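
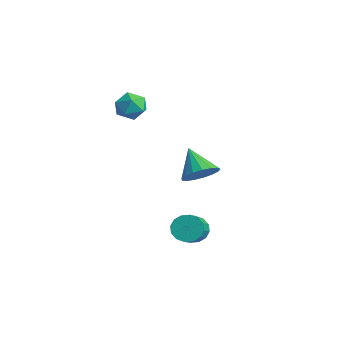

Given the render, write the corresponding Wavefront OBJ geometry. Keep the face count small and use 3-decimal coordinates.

v -4.389 -0.294 3.011
v -3.631 -0.079 2.414
v -3.829 -1.781 3.186
v -3.071 -1.566 2.589
v -3.127 -1.153 3.486
v -3.474 -0.234 3.377
v -3.986 -1.626 2.223
v -4.333 -0.707 2.114
v -3.382 -0.902 1.927
v -2.851 -0.609 2.708
v -4.609 -1.251 2.892
v -4.078 -0.958 3.673
v 2.134 -0.209 -3.777
v 2.678 0.454 -3.828
v 3.911 -0.487 -2.935
v 3.366 -1.151 -2.883
v 2.453 0.519 -3.45
v 3.686 -0.422 -2.556
v 2.142 0.389 -3.159
v 3.375 -0.553 -2.265
v 1.829 0.098 -3.033
v 3.062 -0.843 -2.14
v 1.598 -0.275 -3.107
v 2.831 -1.216 -2.214
v 1.51 -0.631 -3.361
v 2.743 -1.572 -2.467
v 1.589 -0.873 -3.725
v 2.822 -1.814 -2.832
v 1.814 -0.938 -4.104
v 3.047 -1.879 -3.21
v 2.125 -0.807 -4.395
v 3.358 -1.749 -3.501
v 2.438 -0.517 -4.52
v 3.671 -1.458 -3.627
v 2.669 -0.144 -4.446
v 3.902 -1.085 -3.553
v 2.757 0.212 -4.193
v 3.99 -0.729 -3.299
v 0.813 0.887 -0.655
v 1.38 0.157 -0.136
v -0.493 0.833 0.695
v 1.552 0.598 0.048
v 1.555 1.105 0.07
v 1.387 1.562 -0.073
v 1.088 1.864 -0.35
v 0.726 1.943 -0.697
v 0.384 1.779 -1.034
v 0.141 1.412 -1.285
v 0.051 0.924 -1.391
v 0.136 0.427 -1.329
v 0.376 0.036 -1.112
v 0.716 -0.16 -0.791
v 1.079 -0.116 -0.439
f 1 12 6
f 1 6 2
f 1 2 8
f 1 8 11
f 1 11 12
f 2 6 10
f 6 12 5
f 12 11 3
f 11 8 7
f 8 2 9
f 4 10 5
f 4 5 3
f 4 3 7
f 4 7 9
f 4 9 10
f 5 10 6
f 3 5 12
f 7 3 11
f 9 7 8
f 10 9 2
f 14 13 17
f 14 17 15
f 15 17 18
f 15 18 16
f 17 13 19
f 17 19 18
f 18 19 20
f 18 20 16
f 19 13 21
f 19 21 20
f 20 21 22
f 20 22 16
f 21 13 23
f 21 23 22
f 22 23 24
f 22 24 16
f 23 13 25
f 23 25 24
f 24 25 26
f 24 26 16
f 25 13 27
f 25 27 26
f 26 27 28
f 26 28 16
f 27 13 29
f 27 29 28
f 28 29 30
f 28 30 16
f 29 13 31
f 29 31 30
f 30 31 32
f 30 32 16
f 31 13 33
f 31 33 32
f 32 33 34
f 32 34 16
f 33 13 35
f 33 35 34
f 34 35 36
f 34 36 16
f 35 13 37
f 35 37 36
f 36 37 38
f 36 38 16
f 37 13 14
f 37 14 38
f 38 14 15
f 38 15 16
f 40 39 42
f 40 42 41
f 42 39 43
f 42 43 41
f 43 39 44
f 43 44 41
f 44 39 45
f 44 45 41
f 45 39 46
f 45 46 41
f 46 39 47
f 46 47 41
f 47 39 48
f 47 48 41
f 48 39 49
f 48 49 41
f 49 39 50
f 49 50 41
f 50 39 51
f 50 51 41
f 51 39 52
f 51 52 41
f 52 39 53
f 52 53 41
f 53 39 40
f 53 40 41



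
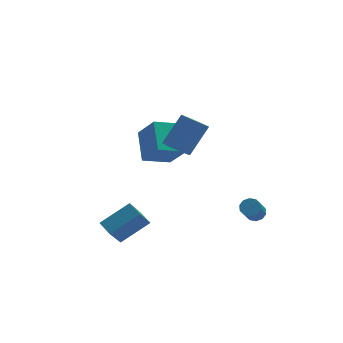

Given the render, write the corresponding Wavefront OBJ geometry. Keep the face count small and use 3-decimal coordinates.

v -1.817 2.737 0.106
v -1.764 4.39 1.247
v -0.241 3.062 -0.44
v -0.187 4.715 0.702
v -1.113 1.725 1.538
v -1.059 3.378 2.68
v 0.464 2.05 0.993
v 0.517 3.703 2.134
v -0.338 0.628 2.222
v 0.313 0.685 1.726
v 1.448 1.429 3.302
v 0.798 1.372 3.798
v 0.153 1.011 1.688
v 1.288 1.754 3.264
v -0.104 1.26 1.755
v 1.031 2.004 3.331
v -0.408 1.385 1.915
v 0.728 2.129 3.491
v -0.697 1.36 2.136
v 0.438 2.104 3.712
v -0.916 1.19 2.373
v 0.22 1.934 3.949
v -1.02 0.908 2.581
v 0.116 1.652 4.157
v -0.988 0.571 2.718
v 0.147 1.315 4.294
v -0.828 0.246 2.756
v 0.307 0.989 4.332
v -0.571 -0.004 2.689
v 0.564 0.74 4.265
v -0.268 -0.129 2.529
v 0.868 0.615 4.105
v 0.022 -0.104 2.308
v 1.157 0.64 3.884
v 0.24 0.066 2.071
v 1.376 0.81 3.647
v 0.344 0.348 1.863
v 1.48 1.092 3.439
v 3.696 -0.567 -2.432
v 4.206 -0.863 -2.43
v 3.735 -1.669 -1.387
v 3.224 -1.373 -1.388
v 4.238 -0.583 -2.199
v 3.766 -1.389 -1.156
v 4.062 -0.296 -2.057
v 3.591 -1.102 -1.014
v 3.747 -0.113 -2.058
v 3.276 -0.919 -1.015
v 3.412 -0.104 -2.202
v 2.941 -0.909 -1.159
v 3.185 -0.271 -2.433
v 2.714 -1.077 -1.39
v 3.154 -0.551 -2.664
v 2.682 -1.357 -1.621
v 3.329 -0.838 -2.806
v 2.858 -1.644 -1.763
v 3.644 -1.021 -2.805
v 3.173 -1.827 -1.762
v 3.979 -1.031 -2.661
v 3.508 -1.836 -1.618
v -2.575 -1.313 -1.259
v -2.994 -0.52 -0.918
v -4.219 -1.733 -2.3
v -4.638 -0.939 -1.958
v -1.882 -0.301 -2.762
v -2.301 0.493 -2.42
v -3.526 -0.72 -3.802
v -3.945 0.073 -3.461
f 2 4 1
f 5 2 1
f 1 4 3
f 3 5 1
f 2 8 4
f 6 2 5
f 6 8 2
f 4 8 3
f 7 5 3
f 3 8 7
f 7 6 5
f 8 6 7
f 10 9 13
f 10 13 11
f 11 13 14
f 11 14 12
f 13 9 15
f 13 15 14
f 14 15 16
f 14 16 12
f 15 9 17
f 15 17 16
f 16 17 18
f 16 18 12
f 17 9 19
f 17 19 18
f 18 19 20
f 18 20 12
f 19 9 21
f 19 21 20
f 20 21 22
f 20 22 12
f 21 9 23
f 21 23 22
f 22 23 24
f 22 24 12
f 23 9 25
f 23 25 24
f 24 25 26
f 24 26 12
f 25 9 27
f 25 27 26
f 26 27 28
f 26 28 12
f 27 9 29
f 27 29 28
f 28 29 30
f 28 30 12
f 29 9 31
f 29 31 30
f 30 31 32
f 30 32 12
f 31 9 33
f 31 33 32
f 32 33 34
f 32 34 12
f 33 9 35
f 33 35 34
f 34 35 36
f 34 36 12
f 35 9 37
f 35 37 36
f 36 37 38
f 36 38 12
f 37 9 10
f 37 10 38
f 38 10 11
f 38 11 12
f 40 39 43
f 40 43 41
f 41 43 44
f 41 44 42
f 43 39 45
f 43 45 44
f 44 45 46
f 44 46 42
f 45 39 47
f 45 47 46
f 46 47 48
f 46 48 42
f 47 39 49
f 47 49 48
f 48 49 50
f 48 50 42
f 49 39 51
f 49 51 50
f 50 51 52
f 50 52 42
f 51 39 53
f 51 53 52
f 52 53 54
f 52 54 42
f 53 39 55
f 53 55 54
f 54 55 56
f 54 56 42
f 55 39 57
f 55 57 56
f 56 57 58
f 56 58 42
f 57 39 59
f 57 59 58
f 58 59 60
f 58 60 42
f 59 39 40
f 59 40 60
f 60 40 41
f 60 41 42
f 62 64 61
f 65 62 61
f 61 64 63
f 63 65 61
f 62 68 64
f 66 62 65
f 66 68 62
f 64 68 63
f 67 65 63
f 63 68 67
f 67 66 65
f 68 66 67



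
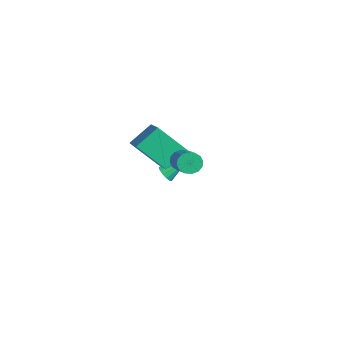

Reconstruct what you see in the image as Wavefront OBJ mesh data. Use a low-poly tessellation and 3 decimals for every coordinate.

v -2.411 -4.76 2.289
v -2.687 -3.452 3.273
v -1.6 -3.437 0.757
v -1.876 -2.129 1.741
v -0.904 -4.931 2.939
v -1.18 -3.623 3.923
v -0.093 -3.608 1.407
v -0.369 -2.3 2.391
v -4.041 -2.148 -1.737
v -3.697 -1.914 -2.156
v -3.799 -1.012 -0.903
v -4.005 -1.804 -2.215
v -4.324 -1.804 -2.124
v -4.554 -1.913 -1.909
v -4.62 -2.096 -1.64
v -4.503 -2.296 -1.402
v -4.239 -2.449 -1.27
v -3.912 -2.506 -1.287
v -3.626 -2.45 -1.447
v -3.471 -2.297 -1.699
v -3.498 -2.098 -1.963
v 2.145 -3.528 3.389
v 2.457 -3.211 2.889
v 4.107 -3.474 3.75
v 3.795 -3.792 4.251
v 2.378 -2.962 3.117
v 4.028 -3.226 3.978
v 2.236 -2.865 3.418
v 3.886 -3.129 4.28
v 2.07 -2.946 3.712
v 3.72 -3.209 4.573
v 1.924 -3.182 3.919
v 3.574 -3.446 4.78
v 1.837 -3.512 3.984
v 3.487 -3.776 4.846
v 1.833 -3.846 3.89
v 3.483 -4.109 4.751
v 1.912 -4.094 3.662
v 3.562 -4.358 4.523
v 2.054 -4.191 3.36
v 3.704 -4.455 4.222
v 2.22 -4.111 3.067
v 3.87 -4.374 3.928
v 2.366 -3.874 2.86
v 4.016 -4.138 3.721
v 2.453 -3.544 2.794
v 4.103 -3.808 3.656
f 2 4 1
f 5 2 1
f 1 4 3
f 3 5 1
f 2 8 4
f 6 2 5
f 6 8 2
f 4 8 3
f 7 5 3
f 3 8 7
f 7 6 5
f 8 6 7
f 10 9 12
f 10 12 11
f 12 9 13
f 12 13 11
f 13 9 14
f 13 14 11
f 14 9 15
f 14 15 11
f 15 9 16
f 15 16 11
f 16 9 17
f 16 17 11
f 17 9 18
f 17 18 11
f 18 9 19
f 18 19 11
f 19 9 20
f 19 20 11
f 20 9 21
f 20 21 11
f 21 9 10
f 21 10 11
f 23 22 26
f 23 26 24
f 24 26 27
f 24 27 25
f 26 22 28
f 26 28 27
f 27 28 29
f 27 29 25
f 28 22 30
f 28 30 29
f 29 30 31
f 29 31 25
f 30 22 32
f 30 32 31
f 31 32 33
f 31 33 25
f 32 22 34
f 32 34 33
f 33 34 35
f 33 35 25
f 34 22 36
f 34 36 35
f 35 36 37
f 35 37 25
f 36 22 38
f 36 38 37
f 37 38 39
f 37 39 25
f 38 22 40
f 38 40 39
f 39 40 41
f 39 41 25
f 40 22 42
f 40 42 41
f 41 42 43
f 41 43 25
f 42 22 44
f 42 44 43
f 43 44 45
f 43 45 25
f 44 22 46
f 44 46 45
f 45 46 47
f 45 47 25
f 46 22 23
f 46 23 47
f 47 23 24
f 47 24 25



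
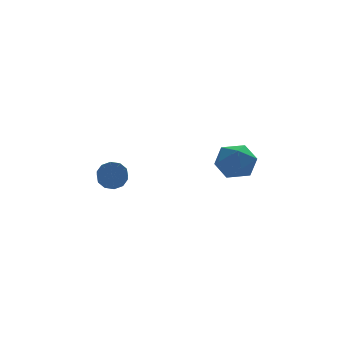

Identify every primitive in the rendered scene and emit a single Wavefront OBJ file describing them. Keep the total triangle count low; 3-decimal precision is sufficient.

v -3.891 -0.624 1.103
v -3.44 -0.34 1.645
v -3.618 -1.152 2.219
v -4.069 -1.436 1.677
v -3.877 -0.188 1.725
v -4.055 -0.999 2.299
v -4.319 -0.202 1.567
v -4.498 -1.013 2.141
v -4.598 -0.377 1.233
v -4.776 -1.189 1.806
v -4.606 -0.647 0.848
v -4.785 -1.459 1.422
v -4.342 -0.908 0.561
v -4.52 -1.72 1.135
v -3.905 -1.061 0.481
v -4.083 -1.872 1.055
v -3.462 -1.047 0.639
v -3.641 -1.858 1.213
v -3.184 -0.871 0.974
v -3.362 -1.683 1.547
v -3.175 -0.601 1.358
v -3.354 -1.413 1.932
v 2.467 0.684 1.55
v 3.412 0.023 1.223
v 1.388 -0.923 1.677
v 2.333 -1.584 1.35
v 2.32 -1.043 2.42
v 2.987 -0.051 2.342
v 1.813 -0.849 0.558
v 2.48 0.143 0.48
v 3.008 -0.925 0.61
v 3.322 -1.044 1.761
v 1.478 0.144 1.139
v 1.792 0.025 2.29
f 2 1 5
f 2 5 3
f 3 5 6
f 3 6 4
f 5 1 7
f 5 7 6
f 6 7 8
f 6 8 4
f 7 1 9
f 7 9 8
f 8 9 10
f 8 10 4
f 9 1 11
f 9 11 10
f 10 11 12
f 10 12 4
f 11 1 13
f 11 13 12
f 12 13 14
f 12 14 4
f 13 1 15
f 13 15 14
f 14 15 16
f 14 16 4
f 15 1 17
f 15 17 16
f 16 17 18
f 16 18 4
f 17 1 19
f 17 19 18
f 18 19 20
f 18 20 4
f 19 1 21
f 19 21 20
f 20 21 22
f 20 22 4
f 21 1 2
f 21 2 22
f 22 2 3
f 22 3 4
f 23 34 28
f 23 28 24
f 23 24 30
f 23 30 33
f 23 33 34
f 24 28 32
f 28 34 27
f 34 33 25
f 33 30 29
f 30 24 31
f 26 32 27
f 26 27 25
f 26 25 29
f 26 29 31
f 26 31 32
f 27 32 28
f 25 27 34
f 29 25 33
f 31 29 30
f 32 31 24



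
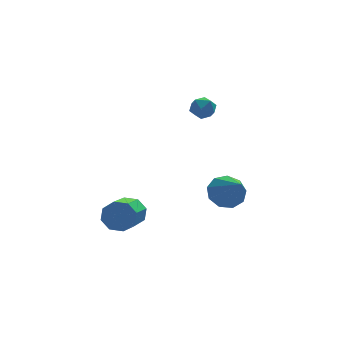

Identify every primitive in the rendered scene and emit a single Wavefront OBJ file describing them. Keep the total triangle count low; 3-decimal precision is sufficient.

v 1.917 3.494 -4.281
v 2.699 3.913 -3.864
v 2.083 1.826 -2.919
v 2.139 4.111 -3.553
v 1.475 4.021 -3.583
v 1.018 3.684 -3.94
v 0.982 3.258 -4.456
v 1.383 2.942 -4.891
v 2.034 2.885 -5.04
v 2.63 3.112 -4.835
v 2.893 3.518 -4.37
v -3.097 2.259 -4.152
v -2.651 2.318 -3.431
v -3.478 0.92 -2.806
v -3.923 0.861 -3.528
v -3.207 2.656 -3.409
v -4.033 1.258 -2.784
v -3.698 2.762 -3.823
v -4.524 1.364 -3.198
v -3.836 2.573 -4.429
v -4.663 1.175 -3.805
v -3.542 2.2 -4.874
v -4.369 0.802 -4.249
v -2.987 1.862 -4.896
v -3.813 0.464 -4.271
v -2.496 1.756 -4.482
v -3.322 0.358 -3.857
v -2.357 1.945 -3.875
v -3.184 0.547 -3.251
v 0.097 3.488 1.317
v 0.481 3.82 0.829
v 1.039 3.3 1.931
v 1.423 3.632 1.443
v 0.972 3.996 1.843
v 0.389 4.112 1.463
v 1.131 3.008 1.297
v 0.548 3.124 0.917
v 1.12 3.523 0.816
v 1.022 4.134 1.154
v 0.498 2.986 1.606
v 0.4 3.597 1.944
f 2 1 4
f 2 4 3
f 4 1 5
f 4 5 3
f 5 1 6
f 5 6 3
f 6 1 7
f 6 7 3
f 7 1 8
f 7 8 3
f 8 1 9
f 8 9 3
f 9 1 10
f 9 10 3
f 10 1 11
f 10 11 3
f 11 1 2
f 11 2 3
f 13 12 16
f 13 16 14
f 14 16 17
f 14 17 15
f 16 12 18
f 16 18 17
f 17 18 19
f 17 19 15
f 18 12 20
f 18 20 19
f 19 20 21
f 19 21 15
f 20 12 22
f 20 22 21
f 21 22 23
f 21 23 15
f 22 12 24
f 22 24 23
f 23 24 25
f 23 25 15
f 24 12 26
f 24 26 25
f 25 26 27
f 25 27 15
f 26 12 28
f 26 28 27
f 27 28 29
f 27 29 15
f 28 12 13
f 28 13 29
f 29 13 14
f 29 14 15
f 30 41 35
f 30 35 31
f 30 31 37
f 30 37 40
f 30 40 41
f 31 35 39
f 35 41 34
f 41 40 32
f 40 37 36
f 37 31 38
f 33 39 34
f 33 34 32
f 33 32 36
f 33 36 38
f 33 38 39
f 34 39 35
f 32 34 41
f 36 32 40
f 38 36 37
f 39 38 31



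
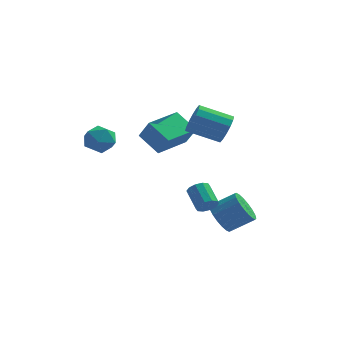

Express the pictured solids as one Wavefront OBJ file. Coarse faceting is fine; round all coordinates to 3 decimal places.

v 2.396 -1.462 -1.569
v 2.96 -1.197 -1.477
v 2.368 -0.193 -0.739
v 1.804 -0.458 -0.831
v 2.809 -1.048 -1.802
v 2.216 -0.043 -1.065
v 2.5 -1.056 -2.039
v 1.907 -0.051 -1.301
v 2.151 -1.22 -2.096
v 1.559 -0.215 -1.358
v 1.896 -1.476 -1.952
v 1.304 -0.471 -1.214
v 1.832 -1.727 -1.661
v 1.24 -0.723 -0.923
v 1.984 -1.877 -1.335
v 1.391 -0.872 -0.598
v 2.293 -1.869 -1.099
v 1.7 -0.864 -0.361
v 2.641 -1.705 -1.042
v 2.049 -0.7 -0.304
v 2.896 -1.449 -1.186
v 2.304 -0.444 -0.448
v -3.581 -2.796 3.67
v -2.928 -2.575 4.317
v -2.572 -3.705 2.963
v -1.919 -3.484 3.61
v -2.666 -4.01 3.853
v -3.29 -3.449 4.29
v -2.21 -2.831 2.99
v -2.834 -2.27 3.427
v -2.08 -2.596 3.897
v -2.363 -3.325 4.431
v -3.137 -2.955 2.849
v -3.42 -3.684 3.383
v 2.901 -0.278 -3.038
v 3.365 0.103 -3.838
v 4.664 0.318 -2.982
v 4.199 -0.062 -2.182
v 3.182 0.462 -3.65
v 4.48 0.677 -2.794
v 2.943 0.675 -3.341
v 4.241 0.89 -2.485
v 2.695 0.699 -2.972
v 3.993 0.914 -2.115
v 2.488 0.53 -2.616
v 3.787 0.745 -1.759
v 2.363 0.2 -2.343
v 3.662 0.416 -1.487
v 2.345 -0.223 -2.209
v 3.643 -0.008 -1.352
v 2.436 -0.658 -2.238
v 3.735 -0.443 -1.382
v 2.62 -1.017 -2.426
v 3.918 -0.802 -1.57
v 2.859 -1.23 -2.735
v 4.157 -1.015 -1.879
v 3.107 -1.254 -3.105
v 4.405 -1.039 -2.248
v 3.313 -1.085 -3.461
v 4.612 -0.87 -2.604
v 3.438 -0.756 -3.733
v 4.737 -0.54 -2.877
v 3.457 -0.332 -3.868
v 4.755 -0.117 -3.011
v -1.686 2.791 1.257
v -1.085 2.303 2.436
v -0.434 4.549 1.345
v 0.167 4.061 2.524
v -0.567 2.039 0.376
v 0.034 1.551 1.555
v 0.685 3.797 0.464
v 1.286 3.309 1.643
v 2.988 2.044 2.317
v 3.347 1.711 3.131
v 1.59 1.642 3.877
v 1.232 1.976 3.063
v 3.35 2.2 3.182
v 1.593 2.131 3.928
v 3.255 2.647 3.001
v 1.499 2.579 3.747
v 3.09 2.933 2.637
v 1.333 2.865 3.383
v 2.897 2.981 2.187
v 1.14 2.912 2.933
v 2.728 2.778 1.772
v 0.971 2.709 2.518
v 2.63 2.378 1.503
v 0.873 2.309 2.249
v 2.627 1.889 1.452
v 0.87 1.82 2.198
v 2.721 1.441 1.633
v 0.965 1.373 2.379
v 2.887 1.155 1.997
v 1.13 1.087 2.743
v 3.08 1.108 2.447
v 1.323 1.039 3.193
v 3.249 1.311 2.862
v 1.492 1.242 3.608
f 2 1 5
f 2 5 3
f 3 5 6
f 3 6 4
f 5 1 7
f 5 7 6
f 6 7 8
f 6 8 4
f 7 1 9
f 7 9 8
f 8 9 10
f 8 10 4
f 9 1 11
f 9 11 10
f 10 11 12
f 10 12 4
f 11 1 13
f 11 13 12
f 12 13 14
f 12 14 4
f 13 1 15
f 13 15 14
f 14 15 16
f 14 16 4
f 15 1 17
f 15 17 16
f 16 17 18
f 16 18 4
f 17 1 19
f 17 19 18
f 18 19 20
f 18 20 4
f 19 1 21
f 19 21 20
f 20 21 22
f 20 22 4
f 21 1 2
f 21 2 22
f 22 2 3
f 22 3 4
f 23 34 28
f 23 28 24
f 23 24 30
f 23 30 33
f 23 33 34
f 24 28 32
f 28 34 27
f 34 33 25
f 33 30 29
f 30 24 31
f 26 32 27
f 26 27 25
f 26 25 29
f 26 29 31
f 26 31 32
f 27 32 28
f 25 27 34
f 29 25 33
f 31 29 30
f 32 31 24
f 36 35 39
f 36 39 37
f 37 39 40
f 37 40 38
f 39 35 41
f 39 41 40
f 40 41 42
f 40 42 38
f 41 35 43
f 41 43 42
f 42 43 44
f 42 44 38
f 43 35 45
f 43 45 44
f 44 45 46
f 44 46 38
f 45 35 47
f 45 47 46
f 46 47 48
f 46 48 38
f 47 35 49
f 47 49 48
f 48 49 50
f 48 50 38
f 49 35 51
f 49 51 50
f 50 51 52
f 50 52 38
f 51 35 53
f 51 53 52
f 52 53 54
f 52 54 38
f 53 35 55
f 53 55 54
f 54 55 56
f 54 56 38
f 55 35 57
f 55 57 56
f 56 57 58
f 56 58 38
f 57 35 59
f 57 59 58
f 58 59 60
f 58 60 38
f 59 35 61
f 59 61 60
f 60 61 62
f 60 62 38
f 61 35 63
f 61 63 62
f 62 63 64
f 62 64 38
f 63 35 36
f 63 36 64
f 64 36 37
f 64 37 38
f 66 68 65
f 69 66 65
f 65 68 67
f 67 69 65
f 66 72 68
f 70 66 69
f 70 72 66
f 68 72 67
f 71 69 67
f 67 72 71
f 71 70 69
f 72 70 71
f 74 73 77
f 74 77 75
f 75 77 78
f 75 78 76
f 77 73 79
f 77 79 78
f 78 79 80
f 78 80 76
f 79 73 81
f 79 81 80
f 80 81 82
f 80 82 76
f 81 73 83
f 81 83 82
f 82 83 84
f 82 84 76
f 83 73 85
f 83 85 84
f 84 85 86
f 84 86 76
f 85 73 87
f 85 87 86
f 86 87 88
f 86 88 76
f 87 73 89
f 87 89 88
f 88 89 90
f 88 90 76
f 89 73 91
f 89 91 90
f 90 91 92
f 90 92 76
f 91 73 93
f 91 93 92
f 92 93 94
f 92 94 76
f 93 73 95
f 93 95 94
f 94 95 96
f 94 96 76
f 95 73 97
f 95 97 96
f 96 97 98
f 96 98 76
f 97 73 74
f 97 74 98
f 98 74 75
f 98 75 76



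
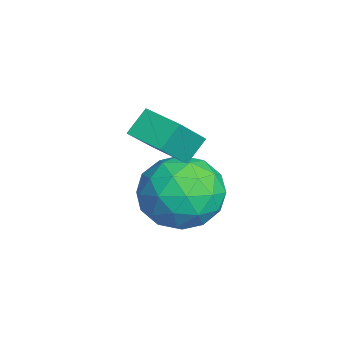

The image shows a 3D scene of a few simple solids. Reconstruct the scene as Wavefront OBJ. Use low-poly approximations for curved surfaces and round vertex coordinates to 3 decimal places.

v -2.219 1.416 2.072
v -1.727 0.776 1.215
v -3.893 1.344 1.165
v -3.401 0.704 0.308
v -3.548 0.239 1.38
v -2.513 0.284 1.941
v -3.107 1.836 0.439
v -2.072 1.881 1
v -2.276 1.035 0.206
v -2.548 0.048 0.787
v -3.072 2.072 1.593
v -3.344 1.085 2.174
v -1.826 1.102 1.723
v -3.794 1.018 0.657
v -3.88 0.745 1.287
v -3.591 0.368 0.783
v -2.288 0.813 2.15
v -1.999 0.437 1.646
v -3.069 0.121 1.743
v -3.621 1.683 0.734
v -3.332 1.307 0.23
v -2.029 1.752 1.597
v -1.74 1.375 1.093
v -2.551 1.999 0.637
v -1.859 0.878 0.626
v -2.843 0.836 0.093
v -2.671 1.502 0.17
v -2.062 1.528 0.5
v -2.02 0.298 0.968
v -3.004 0.256 0.435
v -3.09 -0.017 1.065
v -2.482 0.009 1.395
v -2.342 0.451 0.375
v -2.616 1.864 1.945
v -3.6 1.822 1.412
v -3.138 2.111 0.985
v -2.53 2.137 1.315
v -2.777 1.284 2.287
v -3.761 1.242 1.754
v -3.558 0.592 1.88
v -2.949 0.618 2.21
v -3.278 1.669 2.005
v -3.29 0.423 2.539
v -3.677 0.912 3.145
v -2.463 1.174 2.461
v -2.85 1.664 3.067
v -2.57 -0.264 3.553
v -2.957 0.226 4.159
v -1.743 0.488 3.475
v -2.13 0.977 4.081
f 1 38 17
f 38 12 41
f 17 41 6
f 38 41 17
f 1 17 13
f 17 6 18
f 13 18 2
f 17 18 13
f 1 13 22
f 13 2 23
f 22 23 8
f 13 23 22
f 1 22 34
f 22 8 37
f 34 37 11
f 22 37 34
f 1 34 38
f 34 11 42
f 38 42 12
f 34 42 38
f 2 18 29
f 18 6 32
f 29 32 10
f 18 32 29
f 6 41 19
f 41 12 40
f 19 40 5
f 41 40 19
f 12 42 39
f 42 11 35
f 39 35 3
f 42 35 39
f 11 37 36
f 37 8 24
f 36 24 7
f 37 24 36
f 8 23 28
f 23 2 25
f 28 25 9
f 23 25 28
f 4 30 16
f 30 10 31
f 16 31 5
f 30 31 16
f 4 16 14
f 16 5 15
f 14 15 3
f 16 15 14
f 4 14 21
f 14 3 20
f 21 20 7
f 14 20 21
f 4 21 26
f 21 7 27
f 26 27 9
f 21 27 26
f 4 26 30
f 26 9 33
f 30 33 10
f 26 33 30
f 5 31 19
f 31 10 32
f 19 32 6
f 31 32 19
f 3 15 39
f 15 5 40
f 39 40 12
f 15 40 39
f 7 20 36
f 20 3 35
f 36 35 11
f 20 35 36
f 9 27 28
f 27 7 24
f 28 24 8
f 27 24 28
f 10 33 29
f 33 9 25
f 29 25 2
f 33 25 29
f 44 46 43
f 47 44 43
f 43 46 45
f 45 47 43
f 44 50 46
f 48 44 47
f 48 50 44
f 46 50 45
f 49 47 45
f 45 50 49
f 49 48 47
f 50 48 49



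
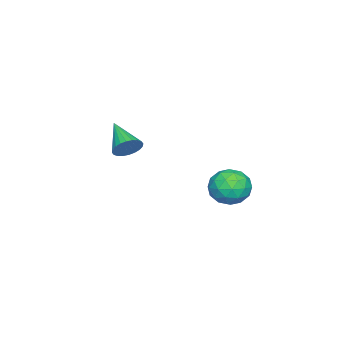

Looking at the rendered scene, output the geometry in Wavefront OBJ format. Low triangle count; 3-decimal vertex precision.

v -0.117 -2.261 -1.662
v 0.492 -2.567 -1.348
v -1.183 -3.459 -0.758
v 0.425 -2.36 -1.153
v 0.275 -2.138 -1.035
v 0.066 -1.934 -1.012
v -0.171 -1.781 -1.088
v -0.4 -1.7 -1.252
v -0.586 -1.705 -1.478
v -0.701 -1.795 -1.732
v -0.726 -1.956 -1.975
v -0.659 -2.163 -2.171
v -0.51 -2.385 -2.289
v -0.3 -2.588 -2.311
v -0.063 -2.742 -2.235
v 0.166 -2.822 -2.071
v 0.352 -2.817 -1.846
v 0.466 -2.727 -1.592
v 0.07 3.72 -2.253
v 1.057 3.553 -1.967
v 0.183 2.467 -3.373
v 1.17 2.3 -3.087
v 0.392 2.076 -2.432
v 0.323 2.851 -1.739
v 0.917 3.169 -3.601
v 0.848 3.944 -2.908
v 1.58 3.212 -2.799
v 1.256 2.537 -2.077
v -0.016 3.483 -3.263
v -0.34 2.808 -2.541
v 0.554 3.746 -2.012
v 0.686 2.274 -3.328
v 0.229 2.142 -2.943
v 0.809 2.044 -2.775
v 0.122 3.334 -1.878
v 0.702 3.235 -1.709
v 0.311 2.368 -1.983
v 0.538 2.785 -3.631
v 1.118 2.686 -3.462
v 0.431 3.976 -2.565
v 1.011 3.878 -2.397
v 0.929 3.652 -3.357
v 1.441 3.448 -2.333
v 1.508 2.712 -2.991
v 1.359 3.223 -3.293
v 1.318 3.678 -2.886
v 1.251 3.051 -1.908
v 1.317 2.315 -2.566
v 0.86 2.183 -2.181
v 0.819 2.638 -1.774
v 1.558 2.851 -2.397
v -0.077 3.705 -2.774
v -0.011 2.969 -3.432
v 0.421 3.382 -3.566
v 0.38 3.837 -3.159
v -0.268 3.308 -2.349
v -0.201 2.572 -3.007
v -0.078 2.342 -2.454
v -0.119 2.797 -2.047
v -0.318 3.169 -2.943
f 2 1 4
f 2 4 3
f 4 1 5
f 4 5 3
f 5 1 6
f 5 6 3
f 6 1 7
f 6 7 3
f 7 1 8
f 7 8 3
f 8 1 9
f 8 9 3
f 9 1 10
f 9 10 3
f 10 1 11
f 10 11 3
f 11 1 12
f 11 12 3
f 12 1 13
f 12 13 3
f 13 1 14
f 13 14 3
f 14 1 15
f 14 15 3
f 15 1 16
f 15 16 3
f 16 1 17
f 16 17 3
f 17 1 18
f 17 18 3
f 18 1 2
f 18 2 3
f 19 56 35
f 56 30 59
f 35 59 24
f 56 59 35
f 19 35 31
f 35 24 36
f 31 36 20
f 35 36 31
f 19 31 40
f 31 20 41
f 40 41 26
f 31 41 40
f 19 40 52
f 40 26 55
f 52 55 29
f 40 55 52
f 19 52 56
f 52 29 60
f 56 60 30
f 52 60 56
f 20 36 47
f 36 24 50
f 47 50 28
f 36 50 47
f 24 59 37
f 59 30 58
f 37 58 23
f 59 58 37
f 30 60 57
f 60 29 53
f 57 53 21
f 60 53 57
f 29 55 54
f 55 26 42
f 54 42 25
f 55 42 54
f 26 41 46
f 41 20 43
f 46 43 27
f 41 43 46
f 22 48 34
f 48 28 49
f 34 49 23
f 48 49 34
f 22 34 32
f 34 23 33
f 32 33 21
f 34 33 32
f 22 32 39
f 32 21 38
f 39 38 25
f 32 38 39
f 22 39 44
f 39 25 45
f 44 45 27
f 39 45 44
f 22 44 48
f 44 27 51
f 48 51 28
f 44 51 48
f 23 49 37
f 49 28 50
f 37 50 24
f 49 50 37
f 21 33 57
f 33 23 58
f 57 58 30
f 33 58 57
f 25 38 54
f 38 21 53
f 54 53 29
f 38 53 54
f 27 45 46
f 45 25 42
f 46 42 26
f 45 42 46
f 28 51 47
f 51 27 43
f 47 43 20
f 51 43 47



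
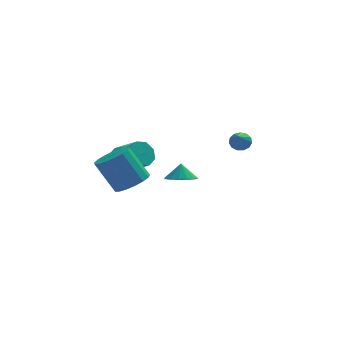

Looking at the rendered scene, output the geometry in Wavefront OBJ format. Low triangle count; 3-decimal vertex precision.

v -2.888 -4.211 -2.246
v -2.284 -3.304 -2.207
v -3.308 -2.703 -0.355
v -3.912 -3.609 -0.394
v -2.703 -3.163 -2.484
v -3.727 -2.562 -0.632
v -3.164 -3.262 -2.707
v -4.188 -2.661 -0.855
v -3.562 -3.579 -2.824
v -4.586 -2.977 -0.972
v -3.806 -4.04 -2.809
v -4.829 -3.438 -0.957
v -3.839 -4.54 -2.665
v -4.863 -3.938 -0.812
v -3.655 -4.965 -2.425
v -4.678 -4.363 -0.572
v -3.295 -5.217 -2.144
v -4.318 -4.615 -0.292
v -2.841 -5.239 -1.886
v -3.865 -4.637 -0.034
v -2.399 -5.025 -1.711
v -3.422 -4.423 0.141
v -2.069 -4.625 -1.659
v -3.092 -4.023 0.193
v -1.926 -4.13 -1.741
v -2.949 -3.528 0.111
v -2.004 -3.653 -1.939
v -3.027 -3.051 -0.086
v 0.245 -0.771 -4.004
v 1.167 -0.546 -4.146
v 0.295 -0.369 -3.036
v 0.913 -0.147 -4.298
v 0.479 0.084 -4.372
v -0.017 0.087 -4.347
v -0.443 -0.141 -4.23
v -0.685 -0.537 -4.053
v -0.678 -0.996 -3.863
v -0.423 -1.395 -3.71
v 0.01 -1.626 -3.637
v 0.506 -1.629 -3.662
v 0.932 -1.402 -3.779
v 1.174 -1.005 -3.956
v 3.655 -0.292 -1.556
v 4.047 -0.039 -1.104
v 3.245 -1.828 -0.344
v 3.714 0.1 -1.041
v 3.362 0.114 -1.141
v 3.103 -0 -1.373
v 3.019 -0.207 -1.664
v 3.137 -0.441 -1.92
v 3.419 -0.627 -2.061
v 3.776 -0.707 -2.041
v 4.094 -0.655 -1.868
v 4.273 -0.487 -1.596
v 4.255 -0.258 -1.311
v -3.093 -0.633 -2.341
v -2.445 -0.026 -2.394
v -1.339 -1.119 -1.391
v -1.987 -1.727 -1.339
v -2.845 0.067 -1.851
v -1.74 -1.026 -0.848
v -3.391 -0.251 -1.595
v -2.285 -1.344 -0.593
v -3.762 -0.792 -1.777
v -2.656 -1.886 -0.774
v -3.741 -1.241 -2.289
v -2.635 -2.334 -1.286
v -3.34 -1.334 -2.832
v -2.235 -2.427 -1.829
v -2.795 -1.016 -3.087
v -1.689 -2.109 -2.085
v -2.424 -0.474 -2.906
v -1.318 -1.568 -1.903
f 2 1 5
f 2 5 3
f 3 5 6
f 3 6 4
f 5 1 7
f 5 7 6
f 6 7 8
f 6 8 4
f 7 1 9
f 7 9 8
f 8 9 10
f 8 10 4
f 9 1 11
f 9 11 10
f 10 11 12
f 10 12 4
f 11 1 13
f 11 13 12
f 12 13 14
f 12 14 4
f 13 1 15
f 13 15 14
f 14 15 16
f 14 16 4
f 15 1 17
f 15 17 16
f 16 17 18
f 16 18 4
f 17 1 19
f 17 19 18
f 18 19 20
f 18 20 4
f 19 1 21
f 19 21 20
f 20 21 22
f 20 22 4
f 21 1 23
f 21 23 22
f 22 23 24
f 22 24 4
f 23 1 25
f 23 25 24
f 24 25 26
f 24 26 4
f 25 1 27
f 25 27 26
f 26 27 28
f 26 28 4
f 27 1 2
f 27 2 28
f 28 2 3
f 28 3 4
f 30 29 32
f 30 32 31
f 32 29 33
f 32 33 31
f 33 29 34
f 33 34 31
f 34 29 35
f 34 35 31
f 35 29 36
f 35 36 31
f 36 29 37
f 36 37 31
f 37 29 38
f 37 38 31
f 38 29 39
f 38 39 31
f 39 29 40
f 39 40 31
f 40 29 41
f 40 41 31
f 41 29 42
f 41 42 31
f 42 29 30
f 42 30 31
f 44 43 46
f 44 46 45
f 46 43 47
f 46 47 45
f 47 43 48
f 47 48 45
f 48 43 49
f 48 49 45
f 49 43 50
f 49 50 45
f 50 43 51
f 50 51 45
f 51 43 52
f 51 52 45
f 52 43 53
f 52 53 45
f 53 43 54
f 53 54 45
f 54 43 55
f 54 55 45
f 55 43 44
f 55 44 45
f 57 56 60
f 57 60 58
f 58 60 61
f 58 61 59
f 60 56 62
f 60 62 61
f 61 62 63
f 61 63 59
f 62 56 64
f 62 64 63
f 63 64 65
f 63 65 59
f 64 56 66
f 64 66 65
f 65 66 67
f 65 67 59
f 66 56 68
f 66 68 67
f 67 68 69
f 67 69 59
f 68 56 70
f 68 70 69
f 69 70 71
f 69 71 59
f 70 56 72
f 70 72 71
f 71 72 73
f 71 73 59
f 72 56 57
f 72 57 73
f 73 57 58
f 73 58 59



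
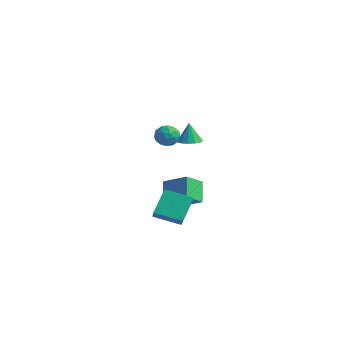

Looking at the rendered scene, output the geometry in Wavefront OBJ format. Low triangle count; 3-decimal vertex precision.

v 0.964 -1.859 3.924
v 1.458 -1.845 3.323
v 1.162 -3.095 4.057
v 1.656 -3.081 3.456
v 1.848 -2.733 4.125
v 1.725 -1.969 4.043
v 0.895 -2.971 3.337
v 0.772 -2.207 3.255
v 1.415 -2.532 2.96
v 2.004 -2.385 3.447
v 0.616 -2.555 3.933
v 1.205 -2.408 4.42
v 1.193 -1.743 3.611
v 1.427 -3.197 3.769
v 1.539 -2.992 4.162
v 1.829 -2.984 3.808
v 1.35 -1.816 4.035
v 1.641 -1.808 3.681
v 1.87 -2.33 4.153
v 0.979 -3.132 3.699
v 1.27 -3.124 3.345
v 0.791 -1.956 3.572
v 1.081 -1.948 3.218
v 0.75 -2.61 3.227
v 1.459 -2.139 3.045
v 1.575 -2.866 3.124
v 1.128 -2.801 3.054
v 1.056 -2.352 3.005
v 1.805 -2.052 3.331
v 1.921 -2.779 3.41
v 2.034 -2.574 3.803
v 1.962 -2.125 3.755
v 1.78 -2.456 3.118
v 0.699 -2.161 3.97
v 0.815 -2.888 4.049
v 0.658 -2.815 3.625
v 0.586 -2.366 3.577
v 1.045 -2.074 4.256
v 1.161 -2.801 4.335
v 1.564 -2.588 4.375
v 1.492 -2.139 4.326
v 0.84 -2.484 4.262
v -3.463 2.538 -5.249
v -3.464 1.277 -4.438
v -4.311 3.292 -4.079
v -4.312 2.03 -3.267
v -1.908 3.05 -4.453
v -1.909 1.788 -3.641
v -2.756 3.803 -3.282
v -2.757 2.542 -2.471
v -1.296 -1.361 -3.993
v -1.714 -0.164 -2.646
v 0.016 -0.311 -4.518
v -0.403 0.886 -3.171
v -0.417 -2.026 -3.129
v -0.836 -0.829 -1.782
v 0.894 -0.976 -3.654
v 0.476 0.221 -2.307
v -1.353 1.551 1.236
v -0.86 0.987 1.361
v -1.567 1.669 2.604
v -0.632 1.35 1.366
v -0.633 1.776 1.329
v -0.863 2.132 1.262
v -1.249 2.302 1.188
v -1.667 2.235 1.128
v -1.986 1.95 1.103
v -2.104 1.539 1.12
v -1.984 1.131 1.173
v -1.663 0.857 1.247
v -1.244 0.803 1.317
f 1 38 17
f 38 12 41
f 17 41 6
f 38 41 17
f 1 17 13
f 17 6 18
f 13 18 2
f 17 18 13
f 1 13 22
f 13 2 23
f 22 23 8
f 13 23 22
f 1 22 34
f 22 8 37
f 34 37 11
f 22 37 34
f 1 34 38
f 34 11 42
f 38 42 12
f 34 42 38
f 2 18 29
f 18 6 32
f 29 32 10
f 18 32 29
f 6 41 19
f 41 12 40
f 19 40 5
f 41 40 19
f 12 42 39
f 42 11 35
f 39 35 3
f 42 35 39
f 11 37 36
f 37 8 24
f 36 24 7
f 37 24 36
f 8 23 28
f 23 2 25
f 28 25 9
f 23 25 28
f 4 30 16
f 30 10 31
f 16 31 5
f 30 31 16
f 4 16 14
f 16 5 15
f 14 15 3
f 16 15 14
f 4 14 21
f 14 3 20
f 21 20 7
f 14 20 21
f 4 21 26
f 21 7 27
f 26 27 9
f 21 27 26
f 4 26 30
f 26 9 33
f 30 33 10
f 26 33 30
f 5 31 19
f 31 10 32
f 19 32 6
f 31 32 19
f 3 15 39
f 15 5 40
f 39 40 12
f 15 40 39
f 7 20 36
f 20 3 35
f 36 35 11
f 20 35 36
f 9 27 28
f 27 7 24
f 28 24 8
f 27 24 28
f 10 33 29
f 33 9 25
f 29 25 2
f 33 25 29
f 44 46 43
f 47 44 43
f 43 46 45
f 45 47 43
f 44 50 46
f 48 44 47
f 48 50 44
f 46 50 45
f 49 47 45
f 45 50 49
f 49 48 47
f 50 48 49
f 52 54 51
f 55 52 51
f 51 54 53
f 53 55 51
f 52 58 54
f 56 52 55
f 56 58 52
f 54 58 53
f 57 55 53
f 53 58 57
f 57 56 55
f 58 56 57
f 60 59 62
f 60 62 61
f 62 59 63
f 62 63 61
f 63 59 64
f 63 64 61
f 64 59 65
f 64 65 61
f 65 59 66
f 65 66 61
f 66 59 67
f 66 67 61
f 67 59 68
f 67 68 61
f 68 59 69
f 68 69 61
f 69 59 70
f 69 70 61
f 70 59 71
f 70 71 61
f 71 59 60
f 71 60 61



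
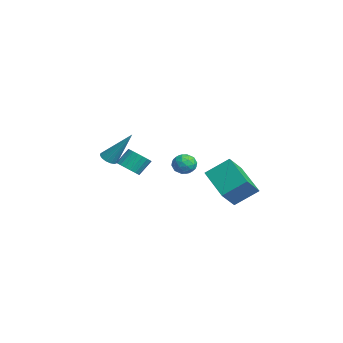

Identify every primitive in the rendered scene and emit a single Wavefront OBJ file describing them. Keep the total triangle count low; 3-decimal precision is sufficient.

v -2.623 -3.047 -0.581
v -2.131 -3.062 -0.748
v -1.997 -1.973 1.161
v -2.233 -2.835 -0.852
v -2.439 -2.665 -0.882
v -2.695 -2.598 -0.832
v -2.931 -2.651 -0.715
v -3.085 -2.81 -0.562
v -3.115 -3.033 -0.413
v -3.013 -3.259 -0.31
v -2.806 -3.429 -0.279
v -2.551 -3.497 -0.329
v -2.314 -3.444 -0.447
v -2.16 -3.285 -0.6
v 2.36 0.67 -0.139
v 2.536 1.851 0.753
v 1.763 1.436 -1.034
v 1.939 2.616 -0.141
v 4.181 1.064 -1.019
v 4.357 2.244 -0.126
v 3.584 1.829 -1.913
v 3.76 3.01 -1.021
v -2.983 -2.007 -1.519
v -2.393 -2.246 -1.205
v -2.567 -1.572 -0.366
v -3.157 -1.333 -0.681
v -2.287 -2.004 -1.378
v -2.461 -1.33 -0.539
v -2.319 -1.762 -1.579
v -2.493 -1.088 -0.74
v -2.483 -1.569 -1.768
v -2.657 -0.895 -0.929
v -2.745 -1.462 -1.908
v -2.919 -0.788 -1.069
v -3.055 -1.464 -1.971
v -3.229 -0.79 -1.132
v -3.35 -1.573 -1.944
v -3.524 -0.899 -1.106
v -3.573 -1.768 -1.834
v -3.747 -1.094 -0.995
v -3.679 -2.01 -1.661
v -3.853 -1.336 -0.822
v -3.647 -2.252 -1.46
v -3.821 -1.578 -0.621
v -3.483 -2.445 -1.271
v -3.657 -1.771 -0.432
v -3.221 -2.552 -1.131
v -3.395 -1.878 -0.292
v -2.911 -2.55 -1.068
v -3.085 -1.876 -0.229
v -2.616 -2.441 -1.094
v -2.79 -1.767 -0.256
v 0.165 0.804 -0.498
v 0.706 0.405 -0.479
v -0.446 -0.005 -0.101
v 0.095 -0.404 -0.082
v 0.047 0.118 0.339
v 0.425 0.618 0.094
v -0.165 -0.218 -0.674
v 0.213 0.282 -0.919
v 0.502 -0.227 -0.587
v 0.633 -0.019 0.039
v -0.373 0.419 -0.619
v -0.242 0.627 0.007
v 0.489 0.675 -0.523
v -0.229 -0.275 -0.057
v -0.258 0.032 0.191
v 0.061 -0.203 0.202
v 0.324 0.801 -0.186
v 0.642 0.566 -0.175
v 0.255 0.398 0.306
v -0.382 -0.166 -0.405
v -0.064 -0.401 -0.394
v 0.199 0.603 -0.782
v 0.518 0.368 -0.771
v 0.005 0.002 -0.886
v 0.688 0.069 -0.576
v 0.328 -0.406 -0.343
v 0.175 -0.297 -0.691
v 0.398 -0.003 -0.835
v 0.765 0.191 -0.207
v 0.405 -0.284 0.026
v 0.377 0.023 0.273
v 0.599 0.317 0.129
v 0.645 -0.18 -0.271
v -0.145 0.684 -0.606
v -0.505 0.209 -0.373
v -0.339 0.083 -0.709
v -0.117 0.377 -0.853
v -0.068 0.806 -0.237
v -0.428 0.331 -0.004
v -0.138 0.403 0.255
v 0.085 0.697 0.111
v -0.385 0.58 -0.309
f 2 1 4
f 2 4 3
f 4 1 5
f 4 5 3
f 5 1 6
f 5 6 3
f 6 1 7
f 6 7 3
f 7 1 8
f 7 8 3
f 8 1 9
f 8 9 3
f 9 1 10
f 9 10 3
f 10 1 11
f 10 11 3
f 11 1 12
f 11 12 3
f 12 1 13
f 12 13 3
f 13 1 14
f 13 14 3
f 14 1 2
f 14 2 3
f 16 18 15
f 19 16 15
f 15 18 17
f 17 19 15
f 16 22 18
f 20 16 19
f 20 22 16
f 18 22 17
f 21 19 17
f 17 22 21
f 21 20 19
f 22 20 21
f 24 23 27
f 24 27 25
f 25 27 28
f 25 28 26
f 27 23 29
f 27 29 28
f 28 29 30
f 28 30 26
f 29 23 31
f 29 31 30
f 30 31 32
f 30 32 26
f 31 23 33
f 31 33 32
f 32 33 34
f 32 34 26
f 33 23 35
f 33 35 34
f 34 35 36
f 34 36 26
f 35 23 37
f 35 37 36
f 36 37 38
f 36 38 26
f 37 23 39
f 37 39 38
f 38 39 40
f 38 40 26
f 39 23 41
f 39 41 40
f 40 41 42
f 40 42 26
f 41 23 43
f 41 43 42
f 42 43 44
f 42 44 26
f 43 23 45
f 43 45 44
f 44 45 46
f 44 46 26
f 45 23 47
f 45 47 46
f 46 47 48
f 46 48 26
f 47 23 49
f 47 49 48
f 48 49 50
f 48 50 26
f 49 23 51
f 49 51 50
f 50 51 52
f 50 52 26
f 51 23 24
f 51 24 52
f 52 24 25
f 52 25 26
f 53 90 69
f 90 64 93
f 69 93 58
f 90 93 69
f 53 69 65
f 69 58 70
f 65 70 54
f 69 70 65
f 53 65 74
f 65 54 75
f 74 75 60
f 65 75 74
f 53 74 86
f 74 60 89
f 86 89 63
f 74 89 86
f 53 86 90
f 86 63 94
f 90 94 64
f 86 94 90
f 54 70 81
f 70 58 84
f 81 84 62
f 70 84 81
f 58 93 71
f 93 64 92
f 71 92 57
f 93 92 71
f 64 94 91
f 94 63 87
f 91 87 55
f 94 87 91
f 63 89 88
f 89 60 76
f 88 76 59
f 89 76 88
f 60 75 80
f 75 54 77
f 80 77 61
f 75 77 80
f 56 82 68
f 82 62 83
f 68 83 57
f 82 83 68
f 56 68 66
f 68 57 67
f 66 67 55
f 68 67 66
f 56 66 73
f 66 55 72
f 73 72 59
f 66 72 73
f 56 73 78
f 73 59 79
f 78 79 61
f 73 79 78
f 56 78 82
f 78 61 85
f 82 85 62
f 78 85 82
f 57 83 71
f 83 62 84
f 71 84 58
f 83 84 71
f 55 67 91
f 67 57 92
f 91 92 64
f 67 92 91
f 59 72 88
f 72 55 87
f 88 87 63
f 72 87 88
f 61 79 80
f 79 59 76
f 80 76 60
f 79 76 80
f 62 85 81
f 85 61 77
f 81 77 54
f 85 77 81



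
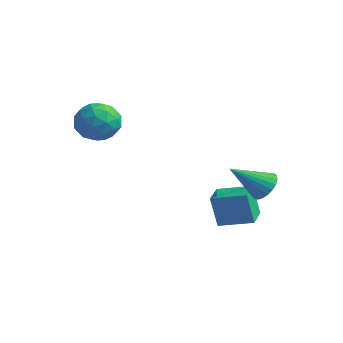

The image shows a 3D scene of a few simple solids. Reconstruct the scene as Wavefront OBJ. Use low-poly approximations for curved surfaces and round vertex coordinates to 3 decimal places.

v -1.683 -1.563 2.267
v -0.969 -2.54 2.423
v -3.271 -2.66 2.677
v -2.557 -3.637 2.833
v -2.517 -2.718 3.634
v -1.535 -2.04 3.38
v -2.705 -3.16 1.72
v -1.723 -2.482 1.466
v -1.6 -3.527 2.085
v -1.484 -3.253 3.267
v -2.756 -1.947 1.833
v -2.64 -1.673 3.015
v -1.186 -1.955 2.309
v -3.054 -3.245 2.791
v -3.03 -2.705 3.262
v -2.61 -3.278 3.353
v -1.519 -1.661 2.872
v -1.099 -2.235 2.963
v -2.009 -2.34 3.675
v -3.141 -2.965 2.137
v -2.721 -3.539 2.228
v -1.63 -1.922 1.747
v -1.21 -2.495 1.838
v -2.231 -2.86 1.425
v -1.138 -3.109 2.202
v -2.071 -3.754 2.443
v -2.158 -3.474 1.788
v -1.581 -3.076 1.639
v -1.069 -2.948 2.897
v -2.003 -3.593 3.138
v -1.979 -3.053 3.609
v -1.402 -2.654 3.46
v -1.441 -3.528 2.698
v -2.237 -1.607 1.962
v -3.171 -2.252 2.203
v -2.838 -2.546 1.64
v -2.261 -2.147 1.491
v -2.169 -1.446 2.657
v -3.102 -2.091 2.898
v -2.659 -2.124 3.461
v -2.082 -1.726 3.312
v -2.799 -1.672 2.402
v 3.719 2.64 -1.381
v 4.241 2.011 -1.758
v 2.881 1.14 -0.039
v 4.449 2.126 -1.499
v 4.545 2.32 -1.222
v 4.516 2.562 -0.97
v 4.365 2.816 -0.78
v 4.116 3.044 -0.682
v 3.807 3.209 -0.69
v 3.484 3.288 -0.803
v 3.197 3.269 -1.004
v 2.989 3.153 -1.263
v 2.893 2.96 -1.539
v 2.922 2.718 -1.792
v 3.073 2.463 -1.982
v 3.322 2.236 -2.08
v 3.631 2.07 -2.072
v 3.954 1.991 -1.959
v 2.078 1.194 -4.132
v 1.704 1.032 -2.389
v 1.246 2.441 -4.195
v 0.872 2.279 -2.452
v 3.528 2.181 -3.728
v 3.154 2.019 -1.985
v 2.696 3.428 -3.791
v 2.322 3.266 -2.048
f 1 38 17
f 38 12 41
f 17 41 6
f 38 41 17
f 1 17 13
f 17 6 18
f 13 18 2
f 17 18 13
f 1 13 22
f 13 2 23
f 22 23 8
f 13 23 22
f 1 22 34
f 22 8 37
f 34 37 11
f 22 37 34
f 1 34 38
f 34 11 42
f 38 42 12
f 34 42 38
f 2 18 29
f 18 6 32
f 29 32 10
f 18 32 29
f 6 41 19
f 41 12 40
f 19 40 5
f 41 40 19
f 12 42 39
f 42 11 35
f 39 35 3
f 42 35 39
f 11 37 36
f 37 8 24
f 36 24 7
f 37 24 36
f 8 23 28
f 23 2 25
f 28 25 9
f 23 25 28
f 4 30 16
f 30 10 31
f 16 31 5
f 30 31 16
f 4 16 14
f 16 5 15
f 14 15 3
f 16 15 14
f 4 14 21
f 14 3 20
f 21 20 7
f 14 20 21
f 4 21 26
f 21 7 27
f 26 27 9
f 21 27 26
f 4 26 30
f 26 9 33
f 30 33 10
f 26 33 30
f 5 31 19
f 31 10 32
f 19 32 6
f 31 32 19
f 3 15 39
f 15 5 40
f 39 40 12
f 15 40 39
f 7 20 36
f 20 3 35
f 36 35 11
f 20 35 36
f 9 27 28
f 27 7 24
f 28 24 8
f 27 24 28
f 10 33 29
f 33 9 25
f 29 25 2
f 33 25 29
f 44 43 46
f 44 46 45
f 46 43 47
f 46 47 45
f 47 43 48
f 47 48 45
f 48 43 49
f 48 49 45
f 49 43 50
f 49 50 45
f 50 43 51
f 50 51 45
f 51 43 52
f 51 52 45
f 52 43 53
f 52 53 45
f 53 43 54
f 53 54 45
f 54 43 55
f 54 55 45
f 55 43 56
f 55 56 45
f 56 43 57
f 56 57 45
f 57 43 58
f 57 58 45
f 58 43 59
f 58 59 45
f 59 43 60
f 59 60 45
f 60 43 44
f 60 44 45
f 62 64 61
f 65 62 61
f 61 64 63
f 63 65 61
f 62 68 64
f 66 62 65
f 66 68 62
f 64 68 63
f 67 65 63
f 63 68 67
f 67 66 65
f 68 66 67



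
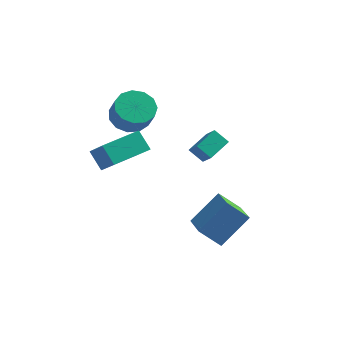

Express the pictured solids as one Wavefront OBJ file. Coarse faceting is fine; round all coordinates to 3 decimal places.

v 3.67 -5.261 -3.232
v 2.593 -5.309 -2.293
v 2.972 -3.575 -3.947
v 1.895 -3.623 -3.008
v 4.825 -4.197 -1.852
v 3.748 -4.245 -0.913
v 4.127 -2.511 -2.567
v 3.05 -2.559 -1.628
v -2.187 1.619 0.329
v -1.209 1.44 -0.141
v -0.754 0.822 1.042
v -1.733 1.001 1.511
v -1.171 1.994 0.135
v -0.717 1.375 1.317
v -1.457 2.429 0.472
v -1.002 1.81 1.654
v -1.974 2.607 0.763
v -1.519 1.988 1.946
v -2.559 2.471 0.917
v -2.104 1.852 2.1
v -3.026 2.065 0.884
v -2.571 1.446 2.067
v -3.226 1.517 0.674
v -2.772 0.899 1.857
v -3.097 1.002 0.355
v -2.643 0.383 1.538
v -2.679 0.683 0.028
v -2.225 0.064 1.21
v -2.105 0.661 -0.205
v -1.65 0.042 0.978
v -1.557 0.943 -0.267
v -1.102 0.324 0.915
v 1.85 -0.109 -1.299
v 1.103 0.088 -0.68
v 2.525 1.045 -0.853
v 1.778 1.243 -0.234
v 2.362 -0.723 -0.486
v 1.615 -0.525 0.133
v 3.037 0.432 -0.04
v 2.29 0.629 0.579
v -3.325 -2.231 0.292
v -2.443 -3.245 1.592
v -1.882 -0.718 0.492
v -0.999 -1.733 1.792
v -2.641 -2.767 -0.592
v -1.758 -3.782 0.708
v -1.197 -1.255 -0.392
v -0.315 -2.269 0.908
f 2 4 1
f 5 2 1
f 1 4 3
f 3 5 1
f 2 8 4
f 6 2 5
f 6 8 2
f 4 8 3
f 7 5 3
f 3 8 7
f 7 6 5
f 8 6 7
f 10 9 13
f 10 13 11
f 11 13 14
f 11 14 12
f 13 9 15
f 13 15 14
f 14 15 16
f 14 16 12
f 15 9 17
f 15 17 16
f 16 17 18
f 16 18 12
f 17 9 19
f 17 19 18
f 18 19 20
f 18 20 12
f 19 9 21
f 19 21 20
f 20 21 22
f 20 22 12
f 21 9 23
f 21 23 22
f 22 23 24
f 22 24 12
f 23 9 25
f 23 25 24
f 24 25 26
f 24 26 12
f 25 9 27
f 25 27 26
f 26 27 28
f 26 28 12
f 27 9 29
f 27 29 28
f 28 29 30
f 28 30 12
f 29 9 31
f 29 31 30
f 30 31 32
f 30 32 12
f 31 9 10
f 31 10 32
f 32 10 11
f 32 11 12
f 34 36 33
f 37 34 33
f 33 36 35
f 35 37 33
f 34 40 36
f 38 34 37
f 38 40 34
f 36 40 35
f 39 37 35
f 35 40 39
f 39 38 37
f 40 38 39
f 42 44 41
f 45 42 41
f 41 44 43
f 43 45 41
f 42 48 44
f 46 42 45
f 46 48 42
f 44 48 43
f 47 45 43
f 43 48 47
f 47 46 45
f 48 46 47



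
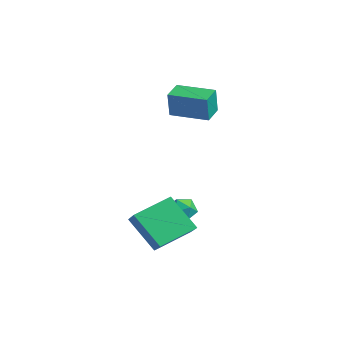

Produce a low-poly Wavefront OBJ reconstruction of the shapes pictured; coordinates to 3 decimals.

v 2.007 -1.658 -2.823
v 3.099 -1.884 -2.062
v 1.883 0.239 -2.083
v 2.975 0.013 -1.322
v 3.265 -0.953 -4.418
v 4.357 -1.179 -3.657
v 3.141 0.944 -3.678
v 4.233 0.718 -2.917
v -3.455 3.561 1.766
v -3.168 3.313 3.217
v -1.933 4.903 1.695
v -1.647 4.655 3.147
v -2.713 2.705 1.473
v -2.427 2.457 2.925
v -1.192 4.047 1.403
v -0.905 3.799 2.854
v -0.173 2.627 -3.22
v 0.509 2.237 -3.413
v -0.809 1.983 -4.167
v -0.127 1.593 -4.36
v -0.498 1.436 -3.657
v -0.104 1.834 -3.073
v -0.196 2.386 -4.507
v 0.198 2.784 -3.923
v 0.496 2.088 -4.209
v 0.309 1.501 -3.684
v -0.609 2.719 -3.896
v -0.796 2.132 -3.371
f 2 4 1
f 5 2 1
f 1 4 3
f 3 5 1
f 2 8 4
f 6 2 5
f 6 8 2
f 4 8 3
f 7 5 3
f 3 8 7
f 7 6 5
f 8 6 7
f 10 12 9
f 13 10 9
f 9 12 11
f 11 13 9
f 10 16 12
f 14 10 13
f 14 16 10
f 12 16 11
f 15 13 11
f 11 16 15
f 15 14 13
f 16 14 15
f 17 28 22
f 17 22 18
f 17 18 24
f 17 24 27
f 17 27 28
f 18 22 26
f 22 28 21
f 28 27 19
f 27 24 23
f 24 18 25
f 20 26 21
f 20 21 19
f 20 19 23
f 20 23 25
f 20 25 26
f 21 26 22
f 19 21 28
f 23 19 27
f 25 23 24
f 26 25 18



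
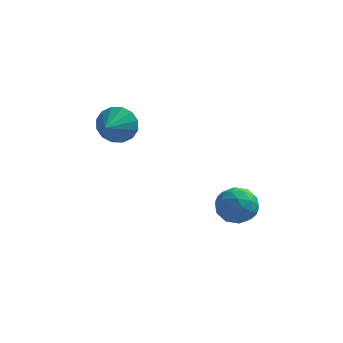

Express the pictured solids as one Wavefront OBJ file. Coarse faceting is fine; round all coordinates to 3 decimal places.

v 1.777 -1.801 -1.242
v 2.648 -2.492 -1.168
v 1.092 -2.808 -2.572
v 1.963 -3.499 -2.498
v 1.212 -3.458 -1.675
v 1.635 -2.836 -0.853
v 2.105 -2.464 -2.887
v 2.528 -1.842 -2.065
v 2.85 -2.902 -2.184
v 2.299 -3.516 -1.435
v 1.441 -1.784 -2.305
v 0.89 -2.398 -1.556
v 2.273 -2.058 -1.088
v 1.467 -3.242 -2.652
v 1.026 -3.217 -2.168
v 1.538 -3.624 -2.125
v 1.678 -2.26 -0.903
v 2.189 -2.667 -0.859
v 1.345 -3.234 -1.158
v 1.551 -2.633 -2.881
v 2.062 -3.04 -2.837
v 2.202 -1.676 -1.615
v 2.714 -2.083 -1.572
v 2.395 -2.066 -2.582
v 2.904 -2.706 -1.642
v 2.501 -3.297 -2.424
v 2.584 -2.689 -2.652
v 2.833 -2.323 -2.169
v 2.579 -3.067 -1.202
v 2.177 -3.658 -1.983
v 1.735 -3.634 -1.5
v 1.984 -3.268 -1.017
v 2.698 -3.308 -1.799
v 1.563 -1.642 -1.757
v 1.161 -2.233 -2.538
v 1.756 -2.032 -2.723
v 2.005 -1.666 -2.24
v 1.239 -2.003 -1.316
v 0.836 -2.594 -2.098
v 0.907 -2.977 -1.571
v 1.156 -2.611 -1.088
v 1.042 -1.992 -1.941
v -3.808 -2.74 2.878
v -3.131 -2.539 3.683
v -3.992 -4.14 3.382
v -3.631 -2.403 3.878
v -4.178 -2.357 3.806
v -4.626 -2.413 3.485
v -4.855 -2.557 3.001
v -4.803 -2.75 2.485
v -4.484 -2.94 2.073
v -3.984 -3.076 1.878
v -3.437 -3.122 1.95
v -2.989 -3.066 2.271
v -2.761 -2.922 2.755
v -2.813 -2.729 3.271
f 1 38 17
f 38 12 41
f 17 41 6
f 38 41 17
f 1 17 13
f 17 6 18
f 13 18 2
f 17 18 13
f 1 13 22
f 13 2 23
f 22 23 8
f 13 23 22
f 1 22 34
f 22 8 37
f 34 37 11
f 22 37 34
f 1 34 38
f 34 11 42
f 38 42 12
f 34 42 38
f 2 18 29
f 18 6 32
f 29 32 10
f 18 32 29
f 6 41 19
f 41 12 40
f 19 40 5
f 41 40 19
f 12 42 39
f 42 11 35
f 39 35 3
f 42 35 39
f 11 37 36
f 37 8 24
f 36 24 7
f 37 24 36
f 8 23 28
f 23 2 25
f 28 25 9
f 23 25 28
f 4 30 16
f 30 10 31
f 16 31 5
f 30 31 16
f 4 16 14
f 16 5 15
f 14 15 3
f 16 15 14
f 4 14 21
f 14 3 20
f 21 20 7
f 14 20 21
f 4 21 26
f 21 7 27
f 26 27 9
f 21 27 26
f 4 26 30
f 26 9 33
f 30 33 10
f 26 33 30
f 5 31 19
f 31 10 32
f 19 32 6
f 31 32 19
f 3 15 39
f 15 5 40
f 39 40 12
f 15 40 39
f 7 20 36
f 20 3 35
f 36 35 11
f 20 35 36
f 9 27 28
f 27 7 24
f 28 24 8
f 27 24 28
f 10 33 29
f 33 9 25
f 29 25 2
f 33 25 29
f 44 43 46
f 44 46 45
f 46 43 47
f 46 47 45
f 47 43 48
f 47 48 45
f 48 43 49
f 48 49 45
f 49 43 50
f 49 50 45
f 50 43 51
f 50 51 45
f 51 43 52
f 51 52 45
f 52 43 53
f 52 53 45
f 53 43 54
f 53 54 45
f 54 43 55
f 54 55 45
f 55 43 56
f 55 56 45
f 56 43 44
f 56 44 45



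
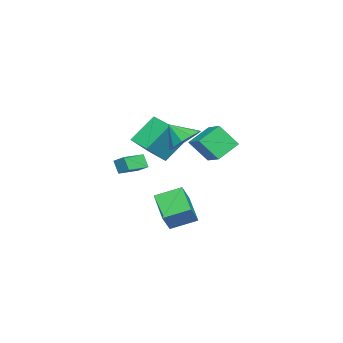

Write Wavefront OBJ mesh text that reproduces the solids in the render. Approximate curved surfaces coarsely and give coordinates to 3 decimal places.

v -5.532 -2.434 0.759
v -3.999 -3 2.11
v -4.809 -1.242 0.438
v -3.276 -1.809 1.789
v -4.544 -3.451 -0.789
v -3.011 -4.018 0.562
v -3.821 -2.26 -1.11
v -2.288 -2.826 0.241
v 2.808 -2.89 1.039
v 3.138 -2.208 1.486
v 1.622 -2.236 0.917
v 1.953 -1.554 1.364
v 3.087 -2.526 0.276
v 3.418 -1.844 0.723
v 1.902 -1.872 0.154
v 2.232 -1.19 0.601
v -2.844 1.58 0.781
v -2.603 0.561 2.07
v -1.798 2.498 1.312
v -1.557 1.48 2.601
v -1.743 0.8 -0.041
v -1.502 -0.218 1.248
v -0.697 1.719 0.49
v -0.456 0.7 1.779
v 1.087 0.44 2.275
v 2.095 0.575 2.537
v 0.953 -0.52 3.285
v 1.739 0.992 2.885
v 1.134 1.197 3
v 0.511 1.113 2.837
v 0.109 0.772 2.46
v 0.08 0.304 2.012
v 0.436 -0.113 1.664
v 1.04 -0.318 1.549
v 1.663 -0.234 1.712
v 2.066 0.107 2.089
v -0.502 -1.413 -3.26
v -1.029 -0.011 -2.667
v 1.033 -0.43 -4.219
v 0.507 0.971 -3.626
v 0.253 -1.571 -2.214
v -0.273 -0.17 -1.621
v 1.789 -0.589 -3.173
v 1.262 0.813 -2.58
f 2 4 1
f 5 2 1
f 1 4 3
f 3 5 1
f 2 8 4
f 6 2 5
f 6 8 2
f 4 8 3
f 7 5 3
f 3 8 7
f 7 6 5
f 8 6 7
f 10 12 9
f 13 10 9
f 9 12 11
f 11 13 9
f 10 16 12
f 14 10 13
f 14 16 10
f 12 16 11
f 15 13 11
f 11 16 15
f 15 14 13
f 16 14 15
f 18 20 17
f 21 18 17
f 17 20 19
f 19 21 17
f 18 24 20
f 22 18 21
f 22 24 18
f 20 24 19
f 23 21 19
f 19 24 23
f 23 22 21
f 24 22 23
f 26 25 28
f 26 28 27
f 28 25 29
f 28 29 27
f 29 25 30
f 29 30 27
f 30 25 31
f 30 31 27
f 31 25 32
f 31 32 27
f 32 25 33
f 32 33 27
f 33 25 34
f 33 34 27
f 34 25 35
f 34 35 27
f 35 25 36
f 35 36 27
f 36 25 26
f 36 26 27
f 38 40 37
f 41 38 37
f 37 40 39
f 39 41 37
f 38 44 40
f 42 38 41
f 42 44 38
f 40 44 39
f 43 41 39
f 39 44 43
f 43 42 41
f 44 42 43



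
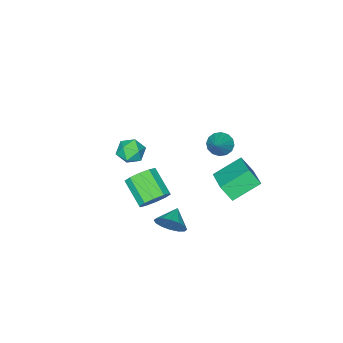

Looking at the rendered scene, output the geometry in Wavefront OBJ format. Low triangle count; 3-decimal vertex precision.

v -2.667 0.627 -2.988
v -2.343 -0.037 -1.98
v -4.262 1.318 -2.02
v -3.938 0.653 -1.012
v -1.482 2.327 -2.248
v -1.158 1.662 -1.24
v -3.077 3.017 -1.28
v -2.753 2.353 -0.272
v -1.425 1.362 2.293
v -1.044 1.66 1.668
v -0.255 2.078 3.347
v -1.315 1.948 1.774
v -1.616 2.078 2.018
v -1.865 2.017 2.337
v -1.996 1.78 2.643
v -1.975 1.431 2.856
v -1.806 1.064 2.917
v -1.535 0.777 2.812
v -1.234 0.646 2.567
v -0.985 0.708 2.249
v -0.853 0.944 1.942
v -0.875 1.293 1.73
v 0.369 -2.004 -3.909
v 1.288 -1.902 -3.456
v 0.93 -3.475 -2.377
v 0.011 -3.576 -2.831
v 0.864 -1.572 -3.116
v 0.505 -3.144 -2.037
v 0.25 -1.407 -3.079
v -0.109 -2.979 -2
v -0.318 -1.47 -3.359
v -0.677 -3.042 -2.28
v -0.624 -1.736 -3.849
v -0.982 -3.309 -2.771
v -0.55 -2.105 -4.363
v -0.908 -3.678 -3.284
v -0.125 -2.436 -4.703
v -0.484 -4.008 -3.624
v 0.489 -2.601 -4.74
v 0.13 -4.173 -3.661
v 1.057 -2.538 -4.46
v 0.698 -4.11 -3.381
v 1.362 -2.271 -3.969
v 1.004 -3.844 -2.891
v 3.797 0.318 4.352
v 4.263 -0.409 4.538
v 3.197 -0.351 3.242
v 3.663 -1.078 3.428
v 3.017 -0.817 3.971
v 3.388 -0.403 4.657
v 4.072 -0.357 3.123
v 4.443 0.057 3.809
v 4.433 -0.826 3.778
v 3.782 -1.11 4.302
v 3.678 0.35 3.478
v 3.027 0.066 4.002
v 1.937 0.82 -3.154
v 2.417 0.666 -2.313
v 0.903 0.36 -2.646
v 2.229 1.135 -2.273
v 1.962 1.52 -2.468
v 1.688 1.717 -2.847
v 1.481 1.674 -3.308
v 1.397 1.402 -3.728
v 1.456 0.974 -3.994
v 1.645 0.505 -4.034
v 1.912 0.12 -3.839
v 2.186 -0.077 -3.46
v 2.393 -0.034 -2.999
v 2.477 0.238 -2.579
f 2 4 1
f 5 2 1
f 1 4 3
f 3 5 1
f 2 8 4
f 6 2 5
f 6 8 2
f 4 8 3
f 7 5 3
f 3 8 7
f 7 6 5
f 8 6 7
f 10 9 12
f 10 12 11
f 12 9 13
f 12 13 11
f 13 9 14
f 13 14 11
f 14 9 15
f 14 15 11
f 15 9 16
f 15 16 11
f 16 9 17
f 16 17 11
f 17 9 18
f 17 18 11
f 18 9 19
f 18 19 11
f 19 9 20
f 19 20 11
f 20 9 21
f 20 21 11
f 21 9 22
f 21 22 11
f 22 9 10
f 22 10 11
f 24 23 27
f 24 27 25
f 25 27 28
f 25 28 26
f 27 23 29
f 27 29 28
f 28 29 30
f 28 30 26
f 29 23 31
f 29 31 30
f 30 31 32
f 30 32 26
f 31 23 33
f 31 33 32
f 32 33 34
f 32 34 26
f 33 23 35
f 33 35 34
f 34 35 36
f 34 36 26
f 35 23 37
f 35 37 36
f 36 37 38
f 36 38 26
f 37 23 39
f 37 39 38
f 38 39 40
f 38 40 26
f 39 23 41
f 39 41 40
f 40 41 42
f 40 42 26
f 41 23 43
f 41 43 42
f 42 43 44
f 42 44 26
f 43 23 24
f 43 24 44
f 44 24 25
f 44 25 26
f 45 56 50
f 45 50 46
f 45 46 52
f 45 52 55
f 45 55 56
f 46 50 54
f 50 56 49
f 56 55 47
f 55 52 51
f 52 46 53
f 48 54 49
f 48 49 47
f 48 47 51
f 48 51 53
f 48 53 54
f 49 54 50
f 47 49 56
f 51 47 55
f 53 51 52
f 54 53 46
f 58 57 60
f 58 60 59
f 60 57 61
f 60 61 59
f 61 57 62
f 61 62 59
f 62 57 63
f 62 63 59
f 63 57 64
f 63 64 59
f 64 57 65
f 64 65 59
f 65 57 66
f 65 66 59
f 66 57 67
f 66 67 59
f 67 57 68
f 67 68 59
f 68 57 69
f 68 69 59
f 69 57 70
f 69 70 59
f 70 57 58
f 70 58 59



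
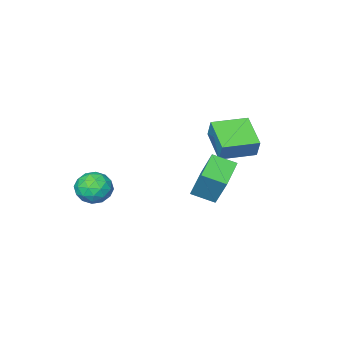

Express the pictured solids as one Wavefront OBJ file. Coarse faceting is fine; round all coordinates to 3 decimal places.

v -2.088 1.71 1.711
v -1.966 2.68 3.433
v -2.867 2.618 1.255
v -2.745 3.588 2.977
v -0.775 2.552 1.143
v -0.653 3.522 2.865
v -1.554 3.46 0.687
v -1.432 4.43 2.409
v -5.059 1.357 3.507
v -4.874 1.809 4.559
v -4.428 2.991 2.695
v -4.243 3.442 3.748
v -3.317 0.678 3.492
v -3.132 1.129 4.545
v -2.686 2.311 2.681
v -2.501 2.763 3.733
v 1.664 -0.727 1.321
v 2.447 -0.63 0.708
v 1.333 -2.17 0.672
v 2.116 -2.073 0.059
v 2.262 -2.202 1.038
v 2.466 -1.31 1.44
v 1.314 -1.49 -0.06
v 1.518 -0.598 0.342
v 2.23 -1.102 -0.145
v 2.816 -1.542 0.533
v 0.964 -1.258 0.847
v 1.55 -1.698 1.525
v 2.084 -0.552 1.072
v 1.696 -2.248 0.308
v 1.782 -2.324 0.884
v 2.242 -2.267 0.524
v 2.096 -0.952 1.502
v 2.556 -0.895 1.141
v 2.448 -1.818 1.336
v 1.224 -1.905 0.239
v 1.684 -1.848 -0.122
v 1.538 -0.533 0.856
v 1.998 -0.476 0.496
v 1.332 -0.982 0.044
v 2.417 -0.772 0.21
v 2.223 -1.62 -0.172
v 1.751 -1.278 -0.242
v 1.871 -0.754 -0.006
v 2.762 -1.031 0.608
v 2.567 -1.879 0.227
v 2.653 -1.954 0.803
v 2.773 -1.43 1.039
v 2.634 -1.308 0.107
v 1.213 -0.921 1.153
v 1.018 -1.769 0.772
v 1.007 -1.37 0.341
v 1.127 -0.846 0.577
v 1.557 -1.18 1.552
v 1.363 -2.028 1.17
v 1.909 -2.046 1.386
v 2.029 -1.522 1.622
v 1.146 -1.492 1.273
f 2 4 1
f 5 2 1
f 1 4 3
f 3 5 1
f 2 8 4
f 6 2 5
f 6 8 2
f 4 8 3
f 7 5 3
f 3 8 7
f 7 6 5
f 8 6 7
f 10 12 9
f 13 10 9
f 9 12 11
f 11 13 9
f 10 16 12
f 14 10 13
f 14 16 10
f 12 16 11
f 15 13 11
f 11 16 15
f 15 14 13
f 16 14 15
f 17 54 33
f 54 28 57
f 33 57 22
f 54 57 33
f 17 33 29
f 33 22 34
f 29 34 18
f 33 34 29
f 17 29 38
f 29 18 39
f 38 39 24
f 29 39 38
f 17 38 50
f 38 24 53
f 50 53 27
f 38 53 50
f 17 50 54
f 50 27 58
f 54 58 28
f 50 58 54
f 18 34 45
f 34 22 48
f 45 48 26
f 34 48 45
f 22 57 35
f 57 28 56
f 35 56 21
f 57 56 35
f 28 58 55
f 58 27 51
f 55 51 19
f 58 51 55
f 27 53 52
f 53 24 40
f 52 40 23
f 53 40 52
f 24 39 44
f 39 18 41
f 44 41 25
f 39 41 44
f 20 46 32
f 46 26 47
f 32 47 21
f 46 47 32
f 20 32 30
f 32 21 31
f 30 31 19
f 32 31 30
f 20 30 37
f 30 19 36
f 37 36 23
f 30 36 37
f 20 37 42
f 37 23 43
f 42 43 25
f 37 43 42
f 20 42 46
f 42 25 49
f 46 49 26
f 42 49 46
f 21 47 35
f 47 26 48
f 35 48 22
f 47 48 35
f 19 31 55
f 31 21 56
f 55 56 28
f 31 56 55
f 23 36 52
f 36 19 51
f 52 51 27
f 36 51 52
f 25 43 44
f 43 23 40
f 44 40 24
f 43 40 44
f 26 49 45
f 49 25 41
f 45 41 18
f 49 41 45



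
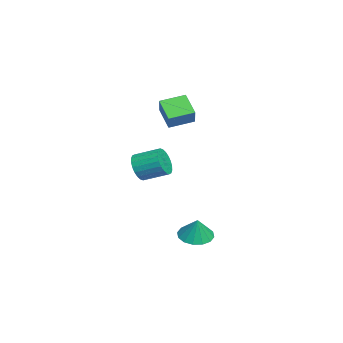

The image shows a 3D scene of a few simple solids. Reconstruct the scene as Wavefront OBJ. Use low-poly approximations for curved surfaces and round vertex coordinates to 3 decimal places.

v -2.463 -0.931 2.405
v -3.539 -1.532 3.393
v -2.961 0.529 2.751
v -4.036 -0.073 3.74
v -1.584 -0.867 3.4
v -2.659 -1.469 4.389
v -2.081 0.592 3.747
v -3.157 -0.009 4.735
v 1.733 -2.249 0.856
v 2.412 -2.1 0.223
v 2.646 -0.663 0.811
v 1.967 -0.811 1.444
v 2.117 -1.978 0.042
v 2.351 -0.541 0.629
v 1.764 -1.897 -0.015
v 1.998 -0.46 0.572
v 1.406 -1.87 0.06
v 1.64 -0.433 0.648
v 1.098 -1.9 0.257
v 1.332 -0.463 0.845
v 0.887 -1.983 0.545
v 1.121 -0.546 1.132
v 0.804 -2.107 0.88
v 1.038 -0.67 1.468
v 0.863 -2.252 1.212
v 1.097 -0.815 1.799
v 1.054 -2.397 1.489
v 1.288 -0.96 2.077
v 1.349 -2.519 1.671
v 1.583 -1.082 2.258
v 1.702 -2.6 1.728
v 1.936 -1.163 2.315
v 2.06 -2.627 1.652
v 2.294 -1.19 2.24
v 2.368 -2.597 1.455
v 2.602 -1.16 2.043
v 2.579 -2.514 1.168
v 2.813 -1.077 1.755
v 2.662 -2.39 0.832
v 2.896 -0.953 1.42
v 2.603 -2.245 0.501
v 2.837 -0.808 1.088
v 1.572 0.856 -4.25
v 2.438 1.286 -4.605
v 2.048 0.984 -2.93
v 2.105 1.694 -4.524
v 1.629 1.878 -4.37
v 1.137 1.788 -4.184
v 0.762 1.448 -4.016
v 0.604 0.95 -3.91
v 0.705 0.427 -3.896
v 1.038 0.019 -3.977
v 1.515 -0.165 -4.131
v 2.006 -0.075 -4.317
v 2.381 0.264 -4.485
v 2.539 0.762 -4.59
f 2 4 1
f 5 2 1
f 1 4 3
f 3 5 1
f 2 8 4
f 6 2 5
f 6 8 2
f 4 8 3
f 7 5 3
f 3 8 7
f 7 6 5
f 8 6 7
f 10 9 13
f 10 13 11
f 11 13 14
f 11 14 12
f 13 9 15
f 13 15 14
f 14 15 16
f 14 16 12
f 15 9 17
f 15 17 16
f 16 17 18
f 16 18 12
f 17 9 19
f 17 19 18
f 18 19 20
f 18 20 12
f 19 9 21
f 19 21 20
f 20 21 22
f 20 22 12
f 21 9 23
f 21 23 22
f 22 23 24
f 22 24 12
f 23 9 25
f 23 25 24
f 24 25 26
f 24 26 12
f 25 9 27
f 25 27 26
f 26 27 28
f 26 28 12
f 27 9 29
f 27 29 28
f 28 29 30
f 28 30 12
f 29 9 31
f 29 31 30
f 30 31 32
f 30 32 12
f 31 9 33
f 31 33 32
f 32 33 34
f 32 34 12
f 33 9 35
f 33 35 34
f 34 35 36
f 34 36 12
f 35 9 37
f 35 37 36
f 36 37 38
f 36 38 12
f 37 9 39
f 37 39 38
f 38 39 40
f 38 40 12
f 39 9 41
f 39 41 40
f 40 41 42
f 40 42 12
f 41 9 10
f 41 10 42
f 42 10 11
f 42 11 12
f 44 43 46
f 44 46 45
f 46 43 47
f 46 47 45
f 47 43 48
f 47 48 45
f 48 43 49
f 48 49 45
f 49 43 50
f 49 50 45
f 50 43 51
f 50 51 45
f 51 43 52
f 51 52 45
f 52 43 53
f 52 53 45
f 53 43 54
f 53 54 45
f 54 43 55
f 54 55 45
f 55 43 56
f 55 56 45
f 56 43 44
f 56 44 45



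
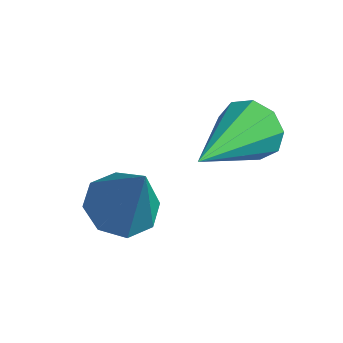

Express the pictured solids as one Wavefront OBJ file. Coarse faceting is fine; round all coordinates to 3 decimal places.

v 0.137 1.516 -1.62
v 0.707 1.033 -1.907
v 0.863 1.424 -0.02
v 0.861 1.624 -1.943
v 0.591 2.152 -1.79
v 0.055 2.307 -1.538
v -0.433 1.999 -1.334
v -0.587 1.407 -1.298
v -0.317 0.879 -1.451
v 0.219 0.724 -1.703
v 1.831 3.416 0.531
v 2.163 3.693 1.106
v 2.109 1.464 1.309
v 1.68 3.658 1.192
v 1.267 3.51 0.968
v 1.117 3.318 0.54
v 1.302 3.172 0.107
v 1.734 3.14 -0.127
v 2.211 3.238 -0.054
v 2.51 3.418 0.293
v 2.491 3.598 0.752
f 2 1 4
f 2 4 3
f 4 1 5
f 4 5 3
f 5 1 6
f 5 6 3
f 6 1 7
f 6 7 3
f 7 1 8
f 7 8 3
f 8 1 9
f 8 9 3
f 9 1 10
f 9 10 3
f 10 1 2
f 10 2 3
f 12 11 14
f 12 14 13
f 14 11 15
f 14 15 13
f 15 11 16
f 15 16 13
f 16 11 17
f 16 17 13
f 17 11 18
f 17 18 13
f 18 11 19
f 18 19 13
f 19 11 20
f 19 20 13
f 20 11 21
f 20 21 13
f 21 11 12
f 21 12 13



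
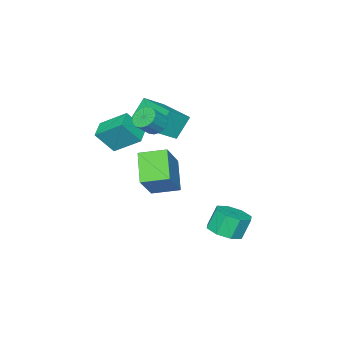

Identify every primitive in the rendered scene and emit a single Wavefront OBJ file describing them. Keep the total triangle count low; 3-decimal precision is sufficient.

v -1.704 -4.689 0.031
v -2.497 -4.538 1.211
v -1.174 -2.576 0.117
v -1.966 -2.426 1.298
v -0.614 -4.994 0.802
v -1.406 -4.844 1.983
v -0.083 -2.882 0.889
v -0.876 -2.731 2.069
v 0.439 -2.883 -1.054
v 1.765 -2.388 0.497
v -0.345 -1.766 -0.739
v 0.981 -1.271 0.812
v 1.399 -1.889 -2.192
v 2.725 -1.394 -0.641
v 0.615 -0.772 -1.877
v 1.941 -0.277 -0.326
v -0.299 1.125 -4.353
v 0.403 0.64 -3.986
v -0.058 0.809 -2.88
v -0.761 1.295 -3.247
v 0.548 1.335 -4.032
v 0.087 1.504 -2.926
v 0.196 1.908 -4.266
v -0.265 2.077 -3.16
v -0.446 2.022 -4.551
v -0.907 2.191 -3.445
v -1.002 1.611 -4.72
v -1.463 1.78 -3.614
v -1.147 0.916 -4.674
v -1.608 1.085 -3.568
v -0.795 0.343 -4.44
v -1.256 0.512 -3.334
v -0.153 0.229 -4.155
v -0.614 0.398 -3.049
v 0.51 -2.347 1.905
v 0.844 -1.849 1.654
v 1.565 -1.976 2.365
v 1.23 -2.473 2.615
v 0.659 -1.715 1.865
v 1.38 -1.842 2.576
v 0.44 -1.726 2.086
v 1.161 -1.853 2.796
v 0.237 -1.88 2.265
v 0.957 -2.006 2.975
v 0.096 -2.14 2.361
v 0.817 -2.266 3.072
v 0.05 -2.447 2.353
v 0.771 -2.574 3.064
v 0.109 -2.732 2.242
v 0.83 -2.858 2.953
v 0.26 -2.928 2.054
v 0.981 -3.055 2.765
v 0.469 -2.991 1.832
v 1.189 -3.118 2.542
v 0.686 -2.907 1.626
v 1.407 -3.033 2.337
v 0.863 -2.694 1.484
v 1.584 -2.82 2.195
v 0.959 -2.402 1.439
v 1.68 -2.528 2.149
v 0.953 -2.097 1.5
v 1.673 -2.223 2.211
v 0.676 -4.559 0.137
v 0.211 -3.273 1.095
v 1.569 -4.06 -0.101
v 1.104 -2.773 0.857
v 1.316 -5.167 1.263
v 0.851 -3.88 2.221
v 2.209 -4.667 1.025
v 1.744 -3.381 1.983
f 2 4 1
f 5 2 1
f 1 4 3
f 3 5 1
f 2 8 4
f 6 2 5
f 6 8 2
f 4 8 3
f 7 5 3
f 3 8 7
f 7 6 5
f 8 6 7
f 10 12 9
f 13 10 9
f 9 12 11
f 11 13 9
f 10 16 12
f 14 10 13
f 14 16 10
f 12 16 11
f 15 13 11
f 11 16 15
f 15 14 13
f 16 14 15
f 18 17 21
f 18 21 19
f 19 21 22
f 19 22 20
f 21 17 23
f 21 23 22
f 22 23 24
f 22 24 20
f 23 17 25
f 23 25 24
f 24 25 26
f 24 26 20
f 25 17 27
f 25 27 26
f 26 27 28
f 26 28 20
f 27 17 29
f 27 29 28
f 28 29 30
f 28 30 20
f 29 17 31
f 29 31 30
f 30 31 32
f 30 32 20
f 31 17 33
f 31 33 32
f 32 33 34
f 32 34 20
f 33 17 18
f 33 18 34
f 34 18 19
f 34 19 20
f 36 35 39
f 36 39 37
f 37 39 40
f 37 40 38
f 39 35 41
f 39 41 40
f 40 41 42
f 40 42 38
f 41 35 43
f 41 43 42
f 42 43 44
f 42 44 38
f 43 35 45
f 43 45 44
f 44 45 46
f 44 46 38
f 45 35 47
f 45 47 46
f 46 47 48
f 46 48 38
f 47 35 49
f 47 49 48
f 48 49 50
f 48 50 38
f 49 35 51
f 49 51 50
f 50 51 52
f 50 52 38
f 51 35 53
f 51 53 52
f 52 53 54
f 52 54 38
f 53 35 55
f 53 55 54
f 54 55 56
f 54 56 38
f 55 35 57
f 55 57 56
f 56 57 58
f 56 58 38
f 57 35 59
f 57 59 58
f 58 59 60
f 58 60 38
f 59 35 61
f 59 61 60
f 60 61 62
f 60 62 38
f 61 35 36
f 61 36 62
f 62 36 37
f 62 37 38
f 64 66 63
f 67 64 63
f 63 66 65
f 65 67 63
f 64 70 66
f 68 64 67
f 68 70 64
f 66 70 65
f 69 67 65
f 65 70 69
f 69 68 67
f 70 68 69

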